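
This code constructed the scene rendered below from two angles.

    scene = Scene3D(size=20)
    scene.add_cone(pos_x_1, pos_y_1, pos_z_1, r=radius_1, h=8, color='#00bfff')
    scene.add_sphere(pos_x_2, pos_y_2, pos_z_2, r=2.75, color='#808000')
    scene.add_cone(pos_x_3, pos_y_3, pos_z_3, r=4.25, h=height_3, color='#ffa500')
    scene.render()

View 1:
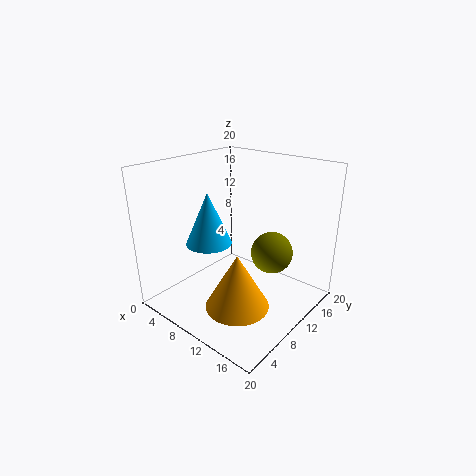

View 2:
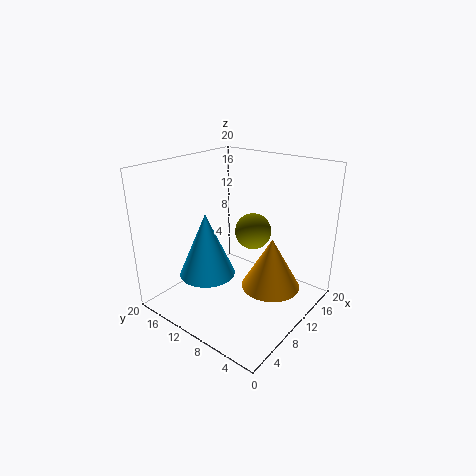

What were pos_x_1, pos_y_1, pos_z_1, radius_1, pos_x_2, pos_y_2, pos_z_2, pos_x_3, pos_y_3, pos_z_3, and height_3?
pos_x_1 = 4; pos_y_1 = 10.25; pos_z_1 = 7.25; radius_1 = 3.5; pos_x_2 = 15; pos_y_2 = 11; pos_z_2 = 9; pos_x_3 = 13; pos_y_3 = 6.25; pos_z_3 = 2.25; height_3 = 7.5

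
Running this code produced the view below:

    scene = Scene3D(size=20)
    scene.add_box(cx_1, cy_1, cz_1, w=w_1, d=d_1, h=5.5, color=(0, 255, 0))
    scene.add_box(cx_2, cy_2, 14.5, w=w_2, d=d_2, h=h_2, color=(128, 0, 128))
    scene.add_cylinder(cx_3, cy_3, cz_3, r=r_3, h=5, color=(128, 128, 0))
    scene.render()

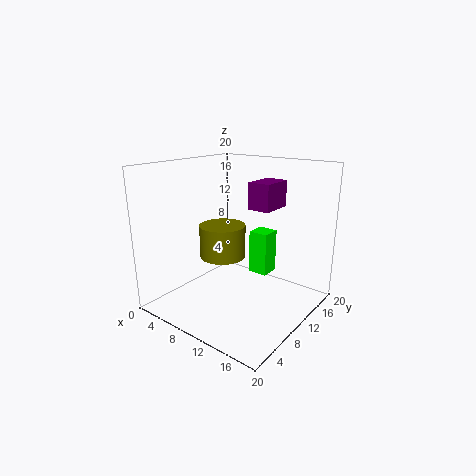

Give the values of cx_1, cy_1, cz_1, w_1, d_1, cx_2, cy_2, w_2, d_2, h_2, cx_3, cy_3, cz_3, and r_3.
cx_1 = 13; cy_1 = 8.5; cz_1 = 6.5; w_1 = 2.5; d_1 = 2.5; cx_2 = 12; cy_2 = 9.5; w_2 = 3; d_2 = 4.5; h_2 = 3.5; cx_3 = 5.5; cy_3 = 12; cz_3 = 5.5; r_3 = 3.5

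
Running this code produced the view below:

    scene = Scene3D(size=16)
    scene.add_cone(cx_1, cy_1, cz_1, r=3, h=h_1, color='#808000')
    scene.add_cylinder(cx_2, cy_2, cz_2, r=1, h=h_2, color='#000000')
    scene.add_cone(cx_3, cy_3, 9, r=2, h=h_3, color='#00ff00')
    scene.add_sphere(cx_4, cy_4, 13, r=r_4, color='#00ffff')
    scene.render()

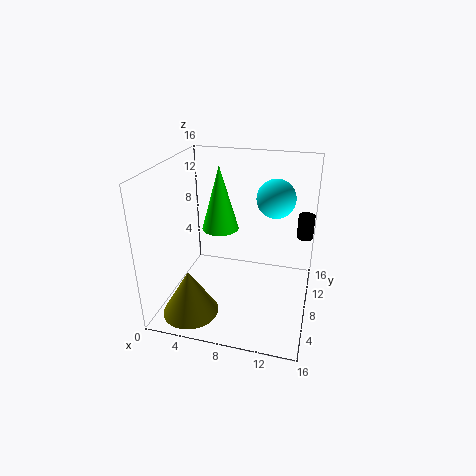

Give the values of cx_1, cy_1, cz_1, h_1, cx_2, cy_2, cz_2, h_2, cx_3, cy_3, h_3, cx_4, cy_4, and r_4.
cx_1 = 4
cy_1 = 3
cz_1 = 1
h_1 = 5
cx_2 = 15
cy_2 = 14
cz_2 = 6
h_2 = 3
cx_3 = 6
cy_3 = 8
h_3 = 7
cx_4 = 12
cy_4 = 8
r_4 = 2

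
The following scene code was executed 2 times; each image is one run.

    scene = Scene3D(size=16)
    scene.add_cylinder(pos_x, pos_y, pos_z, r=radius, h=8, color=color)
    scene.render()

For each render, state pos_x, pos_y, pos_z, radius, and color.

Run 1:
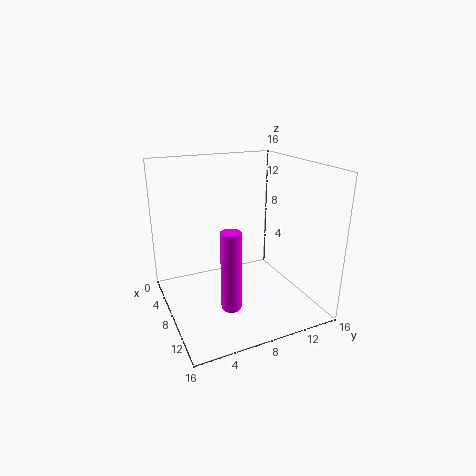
pos_x = 13
pos_y = 5
pos_z = 3
radius = 1
color = 'magenta'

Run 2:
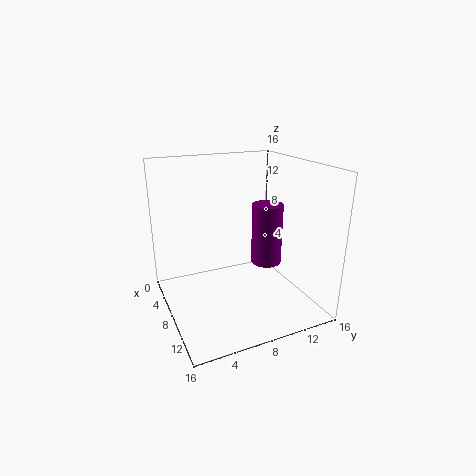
pos_x = 4
pos_y = 14
pos_z = 2
radius = 2
color = 'purple'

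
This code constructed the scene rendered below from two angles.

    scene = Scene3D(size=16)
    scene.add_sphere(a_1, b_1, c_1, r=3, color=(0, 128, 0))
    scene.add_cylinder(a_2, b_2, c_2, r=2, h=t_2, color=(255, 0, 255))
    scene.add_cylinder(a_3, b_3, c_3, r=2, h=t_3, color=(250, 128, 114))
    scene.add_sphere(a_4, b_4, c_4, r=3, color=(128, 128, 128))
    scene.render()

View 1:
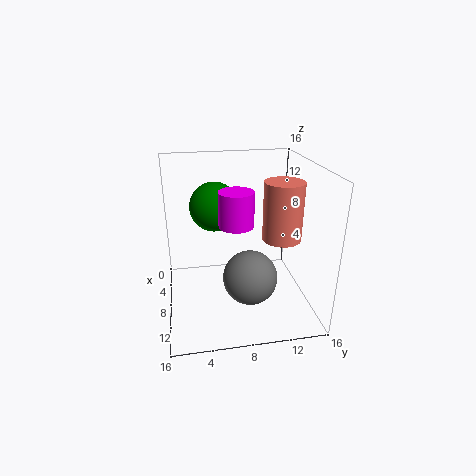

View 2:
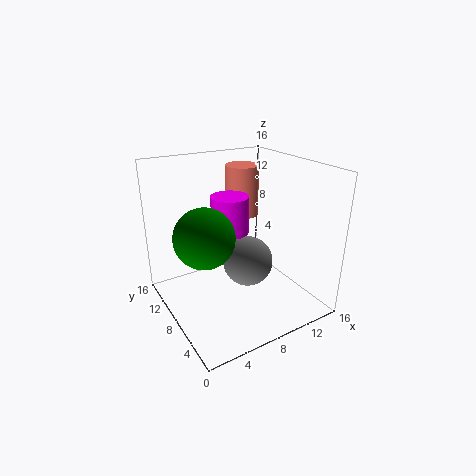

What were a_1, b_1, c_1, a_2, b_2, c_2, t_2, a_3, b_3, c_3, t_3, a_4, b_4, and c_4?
a_1 = 3
b_1 = 6
c_1 = 10
a_2 = 7
b_2 = 8
c_2 = 9
t_2 = 4
a_3 = 11
b_3 = 12
c_3 = 9
t_3 = 6
a_4 = 10
b_4 = 9
c_4 = 4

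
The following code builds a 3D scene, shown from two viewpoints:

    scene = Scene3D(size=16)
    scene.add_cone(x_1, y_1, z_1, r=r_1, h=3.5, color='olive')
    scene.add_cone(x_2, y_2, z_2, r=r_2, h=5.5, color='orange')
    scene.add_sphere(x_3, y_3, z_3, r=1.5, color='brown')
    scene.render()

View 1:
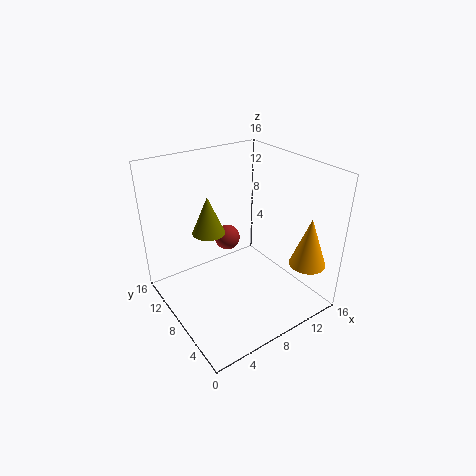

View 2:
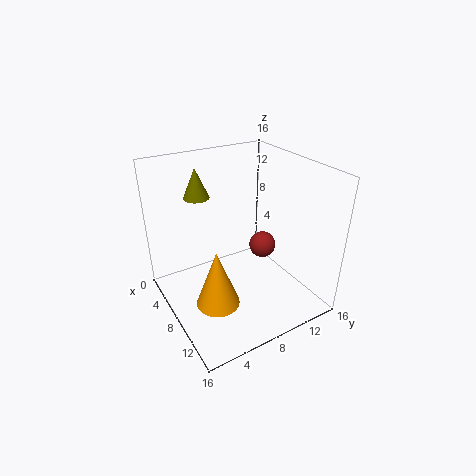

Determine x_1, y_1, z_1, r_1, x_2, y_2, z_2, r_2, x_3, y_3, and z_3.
x_1 = 3, y_1 = 5.5, z_1 = 11.5, r_1 = 1.5, x_2 = 13.5, y_2 = 2.5, z_2 = 5.5, r_2 = 2, x_3 = 8.5, y_3 = 11, z_3 = 6.5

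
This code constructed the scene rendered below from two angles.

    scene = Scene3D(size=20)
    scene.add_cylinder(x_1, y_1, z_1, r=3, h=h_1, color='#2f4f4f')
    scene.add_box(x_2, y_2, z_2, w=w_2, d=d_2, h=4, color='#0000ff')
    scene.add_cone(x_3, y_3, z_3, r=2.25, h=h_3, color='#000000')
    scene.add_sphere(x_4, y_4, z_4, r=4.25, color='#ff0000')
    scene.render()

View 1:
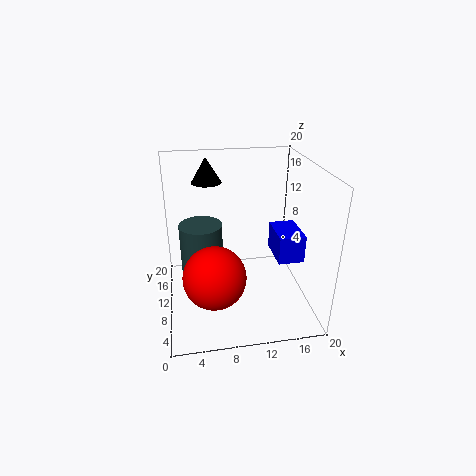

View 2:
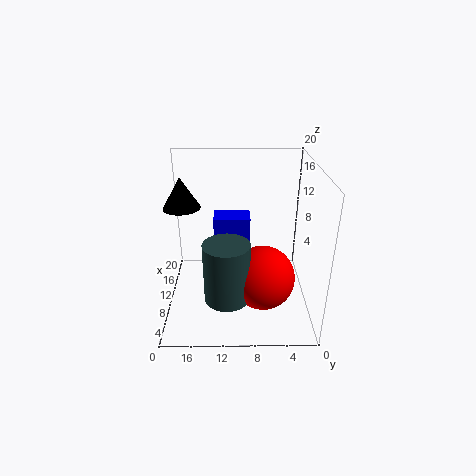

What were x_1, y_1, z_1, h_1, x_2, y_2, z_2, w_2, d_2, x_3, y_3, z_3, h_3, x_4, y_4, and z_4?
x_1 = 5; y_1 = 11.5; z_1 = 3.75; h_1 = 8; x_2 = 15.5; y_2 = 8; z_2 = 6.25; w_2 = 3.75; d_2 = 5.75; x_3 = 6.5; y_3 = 16.75; z_3 = 16; h_3 = 3.75; x_4 = 6.25; y_4 = 6.75; z_4 = 6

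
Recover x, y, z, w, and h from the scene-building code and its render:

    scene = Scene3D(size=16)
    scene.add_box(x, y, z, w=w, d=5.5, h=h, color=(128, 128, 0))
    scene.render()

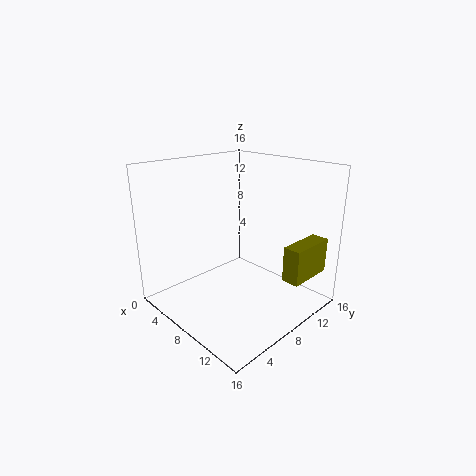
x = 12.5; y = 10.5; z = 3.5; w = 2; h = 4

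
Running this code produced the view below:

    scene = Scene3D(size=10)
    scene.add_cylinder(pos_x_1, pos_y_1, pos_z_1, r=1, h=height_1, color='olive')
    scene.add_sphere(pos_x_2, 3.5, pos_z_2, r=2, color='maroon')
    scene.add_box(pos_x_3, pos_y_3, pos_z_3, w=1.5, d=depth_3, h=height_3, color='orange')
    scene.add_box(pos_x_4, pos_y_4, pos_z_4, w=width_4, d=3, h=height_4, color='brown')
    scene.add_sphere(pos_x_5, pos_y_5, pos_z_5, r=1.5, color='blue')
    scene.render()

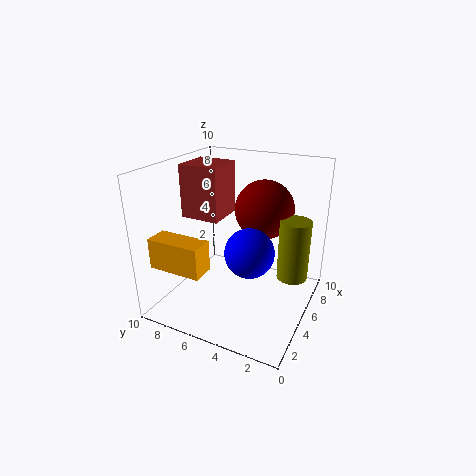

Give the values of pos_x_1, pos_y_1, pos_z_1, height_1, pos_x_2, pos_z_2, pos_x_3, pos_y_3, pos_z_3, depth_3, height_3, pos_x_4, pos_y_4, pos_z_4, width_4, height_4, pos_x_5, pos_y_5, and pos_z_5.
pos_x_1 = 5, pos_y_1 = 1, pos_z_1 = 3, height_1 = 4, pos_x_2 = 6, pos_z_2 = 7, pos_x_3 = 0.5, pos_y_3 = 5.5, pos_z_3 = 4, depth_3 = 3.5, height_3 = 2, pos_x_4 = 5.5, pos_y_4 = 7, pos_z_4 = 5.5, width_4 = 3, height_4 = 4, pos_x_5 = 2.5, pos_y_5 = 3, pos_z_5 = 5.5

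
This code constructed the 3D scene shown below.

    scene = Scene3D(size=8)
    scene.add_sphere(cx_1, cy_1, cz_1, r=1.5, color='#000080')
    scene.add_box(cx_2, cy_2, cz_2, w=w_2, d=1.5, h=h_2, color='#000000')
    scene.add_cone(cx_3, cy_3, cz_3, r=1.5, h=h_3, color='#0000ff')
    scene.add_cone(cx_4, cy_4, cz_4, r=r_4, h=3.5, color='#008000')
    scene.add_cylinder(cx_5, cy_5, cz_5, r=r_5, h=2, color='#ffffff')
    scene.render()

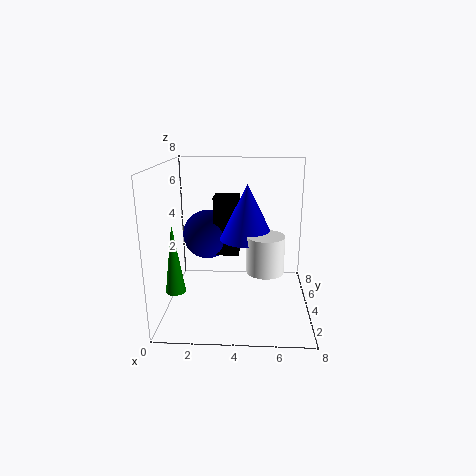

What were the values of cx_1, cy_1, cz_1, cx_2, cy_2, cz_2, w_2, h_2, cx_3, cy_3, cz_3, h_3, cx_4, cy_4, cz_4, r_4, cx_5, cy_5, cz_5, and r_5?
cx_1 = 2, cy_1 = 6, cz_1 = 3.5, cx_2 = 2.5, cy_2 = 5, cz_2 = 2.5, w_2 = 1.5, h_2 = 3.5, cx_3 = 4.5, cy_3 = 4, cz_3 = 4, h_3 = 3, cx_4 = 1, cy_4 = 1.5, cz_4 = 2, r_4 = 0.5, cx_5 = 5.5, cy_5 = 3, cz_5 = 2.5, r_5 = 1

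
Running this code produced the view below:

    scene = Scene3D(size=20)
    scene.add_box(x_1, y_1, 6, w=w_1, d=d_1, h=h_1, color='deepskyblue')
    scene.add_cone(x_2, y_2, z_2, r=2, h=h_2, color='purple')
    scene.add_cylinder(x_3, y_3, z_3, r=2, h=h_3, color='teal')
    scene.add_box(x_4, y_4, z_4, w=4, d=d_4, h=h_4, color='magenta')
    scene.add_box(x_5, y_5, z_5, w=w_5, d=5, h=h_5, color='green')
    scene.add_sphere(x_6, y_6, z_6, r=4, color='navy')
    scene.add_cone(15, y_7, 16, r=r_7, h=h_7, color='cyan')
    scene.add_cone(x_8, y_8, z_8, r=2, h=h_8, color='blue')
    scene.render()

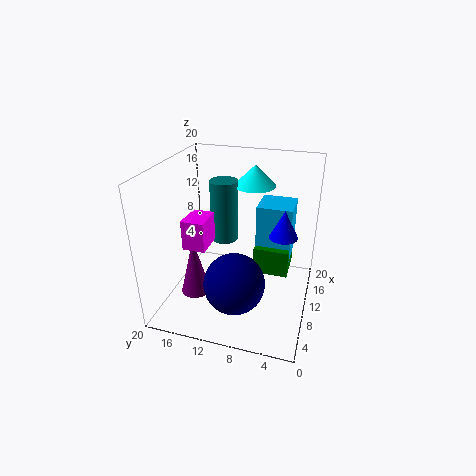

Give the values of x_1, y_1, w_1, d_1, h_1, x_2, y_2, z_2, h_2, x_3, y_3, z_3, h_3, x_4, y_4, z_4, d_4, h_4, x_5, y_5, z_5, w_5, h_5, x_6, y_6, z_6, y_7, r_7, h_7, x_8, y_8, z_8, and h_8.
x_1 = 12; y_1 = 3; w_1 = 5; d_1 = 5; h_1 = 8; x_2 = 6; y_2 = 15; z_2 = 3; h_2 = 8; x_3 = 13; y_3 = 13; z_3 = 8; h_3 = 9; x_4 = 5; y_4 = 13; z_4 = 10; d_4 = 3; h_4 = 4; x_5 = 11; y_5 = 3; z_5 = 4; w_5 = 5; h_5 = 4; x_6 = 5; y_6 = 9; z_6 = 6; y_7 = 9; r_7 = 3; h_7 = 3; x_8 = 12; y_8 = 4; z_8 = 10; h_8 = 4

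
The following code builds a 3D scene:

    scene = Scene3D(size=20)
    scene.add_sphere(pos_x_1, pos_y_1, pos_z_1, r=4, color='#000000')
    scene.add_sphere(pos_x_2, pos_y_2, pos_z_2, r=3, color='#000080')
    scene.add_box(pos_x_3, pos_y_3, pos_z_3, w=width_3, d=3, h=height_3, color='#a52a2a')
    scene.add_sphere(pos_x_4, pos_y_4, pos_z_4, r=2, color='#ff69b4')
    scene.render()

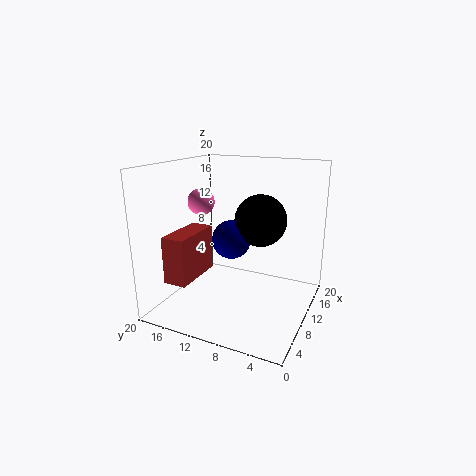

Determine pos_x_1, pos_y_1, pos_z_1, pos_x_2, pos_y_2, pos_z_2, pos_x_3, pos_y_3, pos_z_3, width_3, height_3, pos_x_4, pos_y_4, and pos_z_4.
pos_x_1 = 16, pos_y_1 = 9, pos_z_1 = 11, pos_x_2 = 14, pos_y_2 = 13, pos_z_2 = 8, pos_x_3 = 1, pos_y_3 = 13, pos_z_3 = 6, width_3 = 7, height_3 = 6, pos_x_4 = 12, pos_y_4 = 17, pos_z_4 = 14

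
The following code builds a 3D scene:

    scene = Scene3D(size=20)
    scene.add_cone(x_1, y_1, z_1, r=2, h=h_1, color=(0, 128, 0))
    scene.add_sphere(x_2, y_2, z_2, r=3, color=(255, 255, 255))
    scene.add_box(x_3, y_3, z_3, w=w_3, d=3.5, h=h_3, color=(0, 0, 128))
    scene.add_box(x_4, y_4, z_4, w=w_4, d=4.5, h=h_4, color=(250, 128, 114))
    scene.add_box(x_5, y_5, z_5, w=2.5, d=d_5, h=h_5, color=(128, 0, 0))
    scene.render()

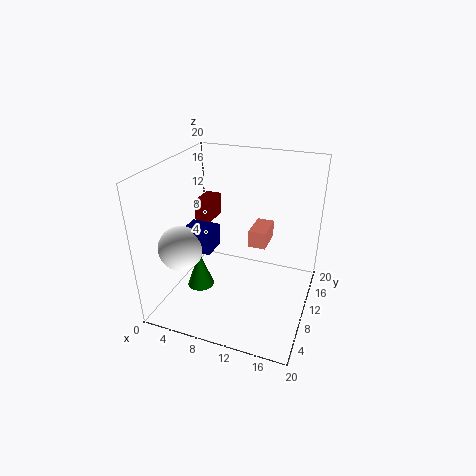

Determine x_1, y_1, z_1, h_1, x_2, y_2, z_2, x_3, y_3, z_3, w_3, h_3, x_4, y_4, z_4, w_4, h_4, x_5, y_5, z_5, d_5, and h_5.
x_1 = 4, y_1 = 9.5, z_1 = 1, h_1 = 5.5, x_2 = 3.5, y_2 = 5.5, z_2 = 9.5, x_3 = 3.5, y_3 = 6, z_3 = 9, w_3 = 4, h_3 = 3, x_4 = 11, y_4 = 11.5, z_4 = 8, w_4 = 2.5, h_4 = 2.5, x_5 = 1, y_5 = 14.5, z_5 = 9, d_5 = 4.5, h_5 = 3.5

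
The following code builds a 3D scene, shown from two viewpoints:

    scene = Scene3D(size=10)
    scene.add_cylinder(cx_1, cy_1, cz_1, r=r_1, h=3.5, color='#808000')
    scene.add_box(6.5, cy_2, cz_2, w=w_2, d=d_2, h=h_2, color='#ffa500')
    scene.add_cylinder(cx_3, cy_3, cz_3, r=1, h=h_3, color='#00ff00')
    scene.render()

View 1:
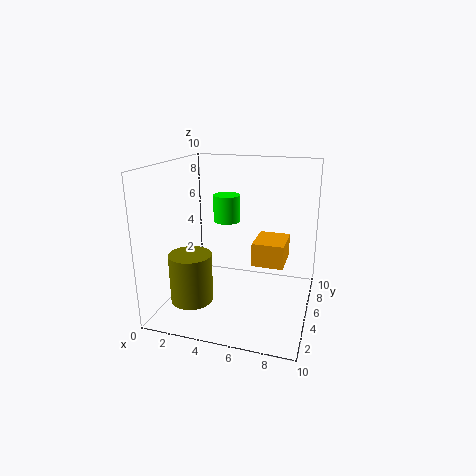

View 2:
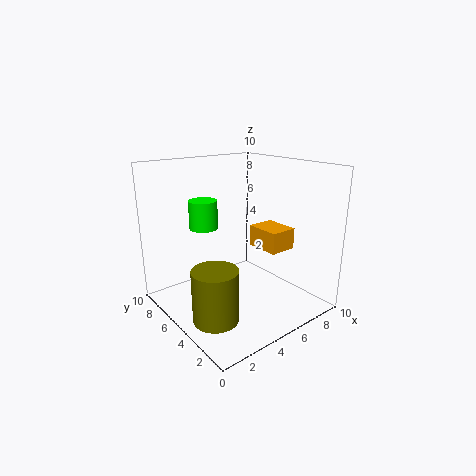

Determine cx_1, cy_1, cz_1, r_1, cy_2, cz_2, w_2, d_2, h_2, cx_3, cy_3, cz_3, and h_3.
cx_1 = 2, cy_1 = 3.5, cz_1 = 0.5, r_1 = 1.5, cy_2 = 3, cz_2 = 4, w_2 = 2, d_2 = 2.5, h_2 = 1.5, cx_3 = 3.5, cy_3 = 7, cz_3 = 5.5, h_3 = 2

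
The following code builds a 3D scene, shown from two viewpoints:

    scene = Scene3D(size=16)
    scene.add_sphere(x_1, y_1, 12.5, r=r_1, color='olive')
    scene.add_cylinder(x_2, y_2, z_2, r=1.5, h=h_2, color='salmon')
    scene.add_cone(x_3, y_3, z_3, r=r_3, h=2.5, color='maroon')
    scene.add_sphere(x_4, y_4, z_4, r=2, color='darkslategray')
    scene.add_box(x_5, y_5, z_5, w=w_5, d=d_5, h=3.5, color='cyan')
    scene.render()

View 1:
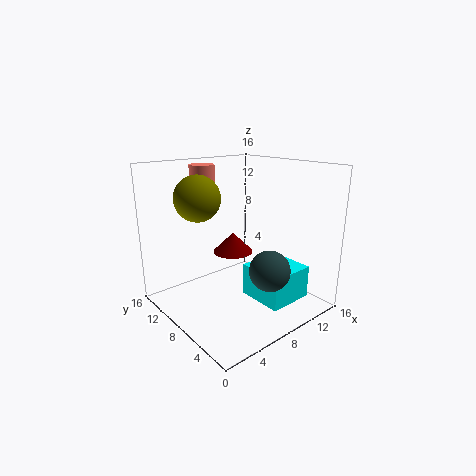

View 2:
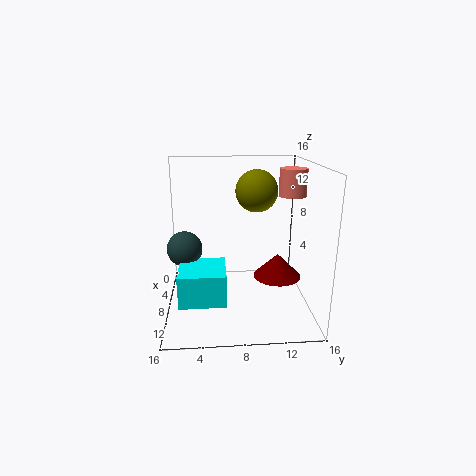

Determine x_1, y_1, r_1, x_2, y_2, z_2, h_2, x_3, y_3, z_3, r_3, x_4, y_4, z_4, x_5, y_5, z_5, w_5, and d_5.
x_1 = 4.5; y_1 = 10.5; r_1 = 2.5; x_2 = 7.5; y_2 = 14; z_2 = 12.5; h_2 = 3; x_3 = 10.5; y_3 = 12; z_3 = 4.5; r_3 = 2.5; x_4 = 7; y_4 = 2; z_4 = 6.5; x_5 = 7.5; y_5 = 1.5; z_5 = 2; w_5 = 5; d_5 = 5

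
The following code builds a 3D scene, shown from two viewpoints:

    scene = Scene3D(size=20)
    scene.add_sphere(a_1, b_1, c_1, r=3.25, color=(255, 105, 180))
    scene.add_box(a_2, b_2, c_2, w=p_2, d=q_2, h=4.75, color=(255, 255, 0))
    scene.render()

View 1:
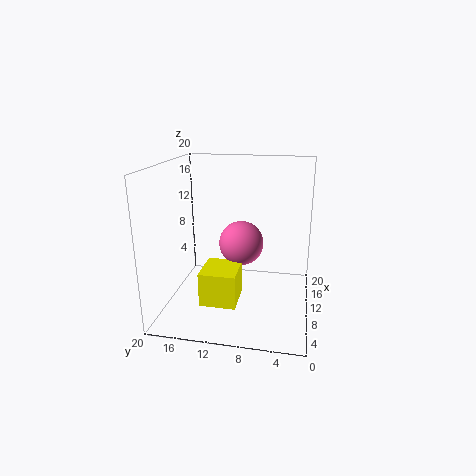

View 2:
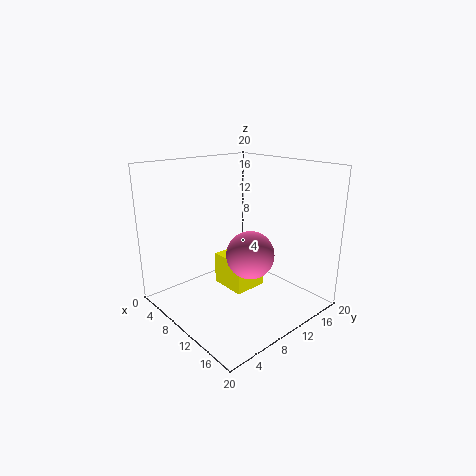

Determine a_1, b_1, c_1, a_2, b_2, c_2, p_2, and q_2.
a_1 = 12.5, b_1 = 10, c_1 = 8.25, a_2 = 5.25, b_2 = 9.5, c_2 = 1.5, p_2 = 5.5, q_2 = 5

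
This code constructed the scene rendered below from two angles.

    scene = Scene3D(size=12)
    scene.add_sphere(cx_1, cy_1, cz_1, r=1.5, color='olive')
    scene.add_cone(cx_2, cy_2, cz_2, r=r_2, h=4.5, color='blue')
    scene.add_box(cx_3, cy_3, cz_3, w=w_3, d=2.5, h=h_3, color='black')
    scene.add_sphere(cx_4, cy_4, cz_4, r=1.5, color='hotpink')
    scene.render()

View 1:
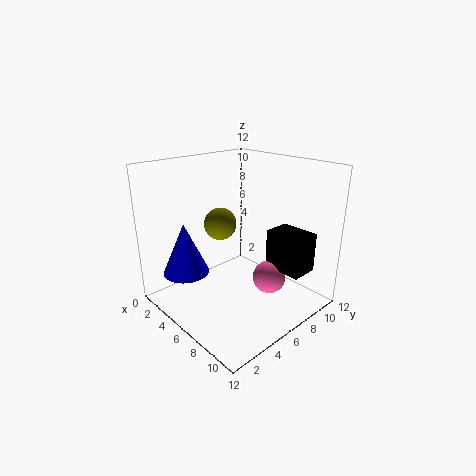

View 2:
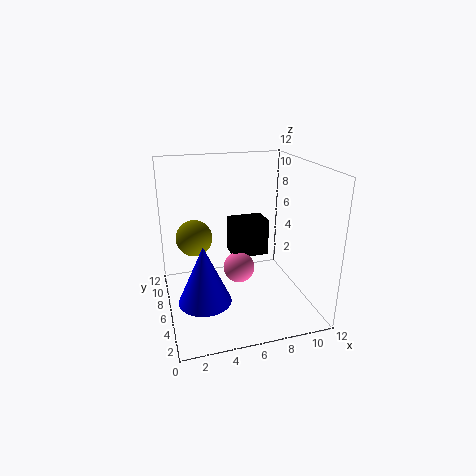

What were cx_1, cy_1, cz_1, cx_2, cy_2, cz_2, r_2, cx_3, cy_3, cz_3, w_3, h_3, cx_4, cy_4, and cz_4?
cx_1 = 2.5; cy_1 = 7; cz_1 = 6; cx_2 = 2.5; cy_2 = 3; cz_2 = 2.5; r_2 = 2; cx_3 = 6.5; cy_3 = 9; cz_3 = 2.5; w_3 = 3.5; h_3 = 3.5; cx_4 = 7; cy_4 = 9; cz_4 = 1.5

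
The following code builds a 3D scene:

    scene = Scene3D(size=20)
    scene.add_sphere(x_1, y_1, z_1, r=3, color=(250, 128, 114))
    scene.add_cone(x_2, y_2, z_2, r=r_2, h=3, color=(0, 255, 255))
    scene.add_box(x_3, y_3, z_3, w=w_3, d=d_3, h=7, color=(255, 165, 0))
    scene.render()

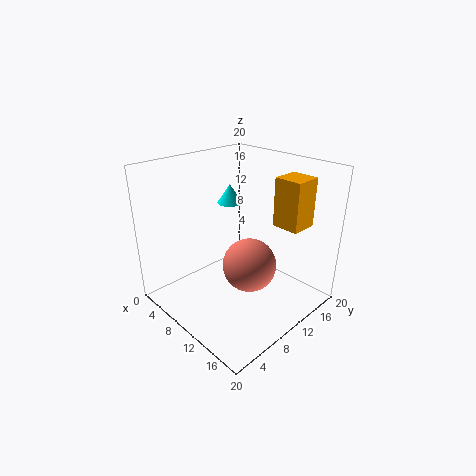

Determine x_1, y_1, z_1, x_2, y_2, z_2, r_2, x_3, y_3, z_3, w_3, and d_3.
x_1 = 17, y_1 = 5, z_1 = 11, x_2 = 3, y_2 = 15, z_2 = 12, r_2 = 2, x_3 = 12, y_3 = 15, z_3 = 11, w_3 = 4, d_3 = 4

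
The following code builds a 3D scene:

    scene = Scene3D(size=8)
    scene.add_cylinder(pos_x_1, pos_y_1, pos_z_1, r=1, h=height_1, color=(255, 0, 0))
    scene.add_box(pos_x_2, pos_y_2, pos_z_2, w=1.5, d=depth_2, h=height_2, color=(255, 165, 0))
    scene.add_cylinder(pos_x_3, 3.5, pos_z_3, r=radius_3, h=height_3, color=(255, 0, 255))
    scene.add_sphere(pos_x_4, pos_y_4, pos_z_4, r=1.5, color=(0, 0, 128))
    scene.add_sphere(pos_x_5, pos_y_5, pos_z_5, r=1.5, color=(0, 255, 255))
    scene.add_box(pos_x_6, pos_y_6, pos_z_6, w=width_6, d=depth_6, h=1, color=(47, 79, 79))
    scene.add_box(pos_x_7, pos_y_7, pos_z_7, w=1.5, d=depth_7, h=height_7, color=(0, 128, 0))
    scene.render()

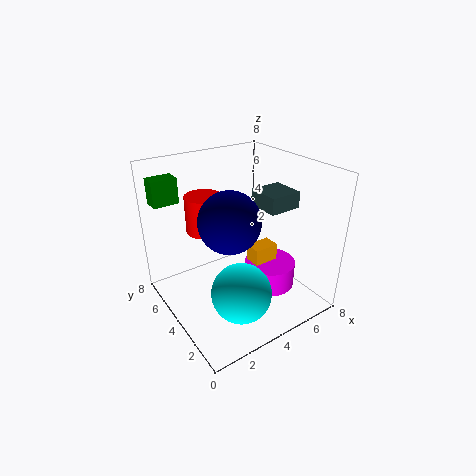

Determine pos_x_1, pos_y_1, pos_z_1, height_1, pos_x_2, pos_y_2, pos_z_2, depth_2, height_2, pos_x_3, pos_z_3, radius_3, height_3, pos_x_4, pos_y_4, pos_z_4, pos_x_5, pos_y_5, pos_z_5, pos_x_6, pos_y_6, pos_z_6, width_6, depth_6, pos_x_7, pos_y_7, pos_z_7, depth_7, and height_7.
pos_x_1 = 2.5
pos_y_1 = 5
pos_z_1 = 4.5
height_1 = 2
pos_x_2 = 5
pos_y_2 = 3.5
pos_z_2 = 2
depth_2 = 1
height_2 = 1
pos_x_3 = 6
pos_z_3 = 0.5
radius_3 = 1.5
height_3 = 1.5
pos_x_4 = 2.5
pos_y_4 = 2.5
pos_z_4 = 6
pos_x_5 = 2.5
pos_y_5 = 1.5
pos_z_5 = 2.5
pos_x_6 = 6
pos_y_6 = 3.5
pos_z_6 = 5
width_6 = 2
depth_6 = 2
pos_x_7 = 0.5
pos_y_7 = 7
pos_z_7 = 5.5
depth_7 = 1
height_7 = 1.5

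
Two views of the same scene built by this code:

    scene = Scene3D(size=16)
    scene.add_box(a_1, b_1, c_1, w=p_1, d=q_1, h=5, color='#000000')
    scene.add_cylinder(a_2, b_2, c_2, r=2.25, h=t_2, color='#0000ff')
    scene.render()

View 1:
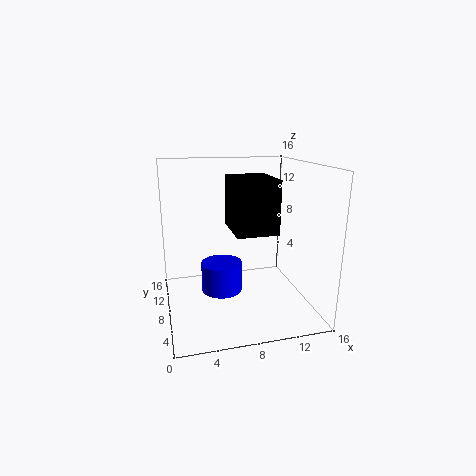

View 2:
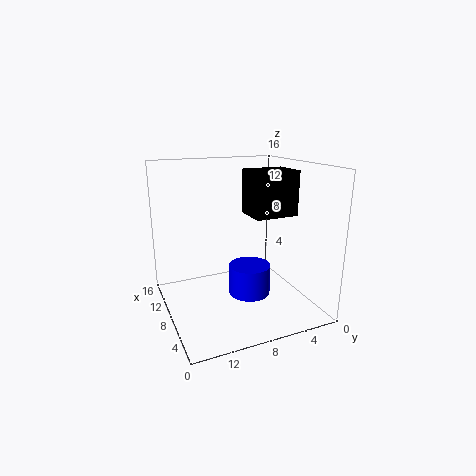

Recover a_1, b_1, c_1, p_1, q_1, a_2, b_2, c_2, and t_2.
a_1 = 6.25
b_1 = 1.5
c_1 = 10.25
p_1 = 4
q_1 = 5
a_2 = 6
b_2 = 7.5
c_2 = 2.25
t_2 = 3.25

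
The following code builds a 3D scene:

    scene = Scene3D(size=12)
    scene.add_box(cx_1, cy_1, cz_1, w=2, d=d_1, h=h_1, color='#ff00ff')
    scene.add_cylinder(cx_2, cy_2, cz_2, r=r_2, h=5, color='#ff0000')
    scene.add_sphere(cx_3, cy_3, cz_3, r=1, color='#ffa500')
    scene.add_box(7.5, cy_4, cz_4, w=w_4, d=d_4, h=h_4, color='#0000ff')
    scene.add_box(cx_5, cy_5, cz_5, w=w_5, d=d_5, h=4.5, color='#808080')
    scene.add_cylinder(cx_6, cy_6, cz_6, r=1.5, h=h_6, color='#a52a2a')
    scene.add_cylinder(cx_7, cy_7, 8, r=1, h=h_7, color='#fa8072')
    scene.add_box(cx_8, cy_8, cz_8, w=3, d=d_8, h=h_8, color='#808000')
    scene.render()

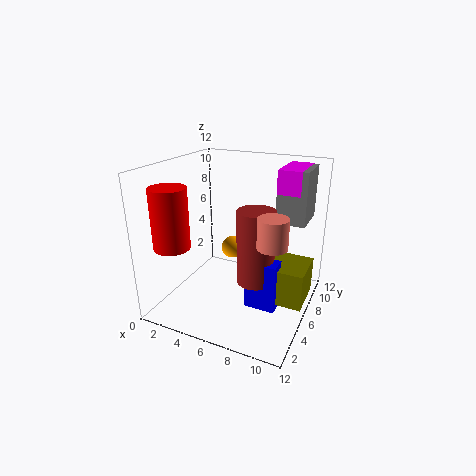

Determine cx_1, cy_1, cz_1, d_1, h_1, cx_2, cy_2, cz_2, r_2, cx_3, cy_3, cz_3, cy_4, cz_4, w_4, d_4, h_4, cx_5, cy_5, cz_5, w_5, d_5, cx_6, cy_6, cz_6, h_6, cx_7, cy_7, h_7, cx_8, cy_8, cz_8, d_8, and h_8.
cx_1 = 8.5
cy_1 = 8
cz_1 = 9.5
d_1 = 4
h_1 = 2
cx_2 = 1.5
cy_2 = 3
cz_2 = 5.5
r_2 = 1.5
cx_3 = 4.5
cy_3 = 8
cz_3 = 4
cy_4 = 4
cz_4 = 1
w_4 = 2.5
d_4 = 1.5
h_4 = 4
cx_5 = 8.5
cy_5 = 8
cz_5 = 7
w_5 = 2.5
d_5 = 3.5
cx_6 = 8
cy_6 = 5
cz_6 = 3
h_6 = 6
cx_7 = 10.5
cy_7 = 1.5
h_7 = 2
cx_8 = 9
cy_8 = 4.5
cz_8 = 1.5
d_8 = 3.5
h_8 = 3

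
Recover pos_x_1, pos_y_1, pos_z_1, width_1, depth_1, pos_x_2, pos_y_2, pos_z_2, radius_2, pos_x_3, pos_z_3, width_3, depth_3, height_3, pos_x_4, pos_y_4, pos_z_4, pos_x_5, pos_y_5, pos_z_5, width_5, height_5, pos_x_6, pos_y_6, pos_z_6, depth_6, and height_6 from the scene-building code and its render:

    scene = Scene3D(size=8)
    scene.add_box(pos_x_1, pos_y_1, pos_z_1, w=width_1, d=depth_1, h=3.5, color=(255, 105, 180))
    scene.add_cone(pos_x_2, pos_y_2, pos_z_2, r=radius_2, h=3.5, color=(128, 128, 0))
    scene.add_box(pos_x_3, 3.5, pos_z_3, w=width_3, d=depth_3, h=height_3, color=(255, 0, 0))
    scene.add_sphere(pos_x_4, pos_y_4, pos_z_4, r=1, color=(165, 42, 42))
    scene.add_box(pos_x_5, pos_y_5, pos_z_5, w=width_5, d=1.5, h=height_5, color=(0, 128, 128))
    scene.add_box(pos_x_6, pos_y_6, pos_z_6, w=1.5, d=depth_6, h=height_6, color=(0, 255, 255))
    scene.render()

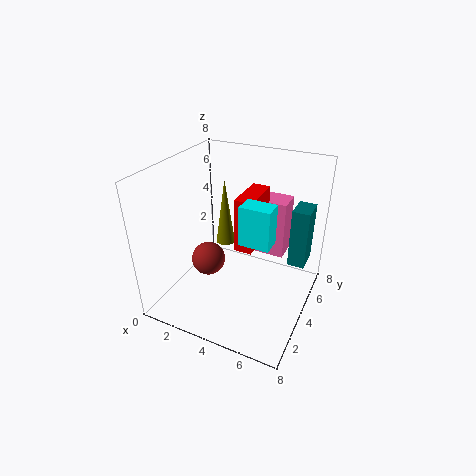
pos_x_1 = 4; pos_y_1 = 6; pos_z_1 = 2; width_1 = 2; depth_1 = 1.5; pos_x_2 = 3.5; pos_y_2 = 3.5; pos_z_2 = 4; radius_2 = 0.5; pos_x_3 = 4; pos_z_3 = 3.5; width_3 = 1; depth_3 = 2.5; height_3 = 3; pos_x_4 = 2; pos_y_4 = 4; pos_z_4 = 2; pos_x_5 = 6.5; pos_y_5 = 5.5; pos_z_5 = 2; width_5 = 1; height_5 = 3.5; pos_x_6 = 5; pos_y_6 = 2; pos_z_6 = 5; depth_6 = 1; height_6 = 2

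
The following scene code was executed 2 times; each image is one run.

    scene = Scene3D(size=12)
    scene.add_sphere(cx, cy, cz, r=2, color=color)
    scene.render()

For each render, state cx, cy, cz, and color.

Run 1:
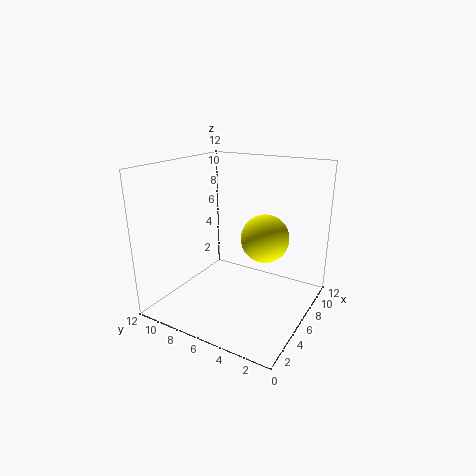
cx = 7
cy = 4
cz = 6
color = 'yellow'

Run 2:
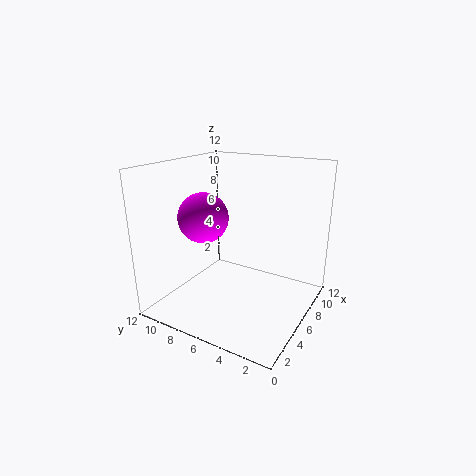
cx = 4
cy = 8
cz = 8
color = 'magenta'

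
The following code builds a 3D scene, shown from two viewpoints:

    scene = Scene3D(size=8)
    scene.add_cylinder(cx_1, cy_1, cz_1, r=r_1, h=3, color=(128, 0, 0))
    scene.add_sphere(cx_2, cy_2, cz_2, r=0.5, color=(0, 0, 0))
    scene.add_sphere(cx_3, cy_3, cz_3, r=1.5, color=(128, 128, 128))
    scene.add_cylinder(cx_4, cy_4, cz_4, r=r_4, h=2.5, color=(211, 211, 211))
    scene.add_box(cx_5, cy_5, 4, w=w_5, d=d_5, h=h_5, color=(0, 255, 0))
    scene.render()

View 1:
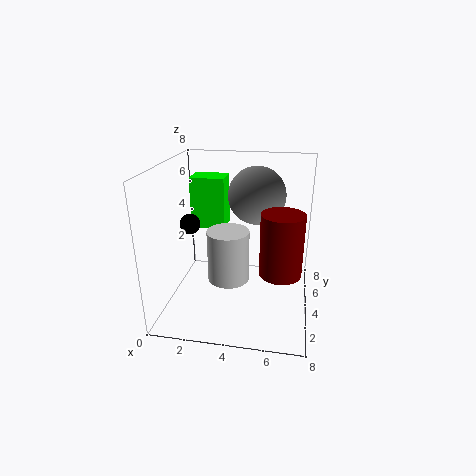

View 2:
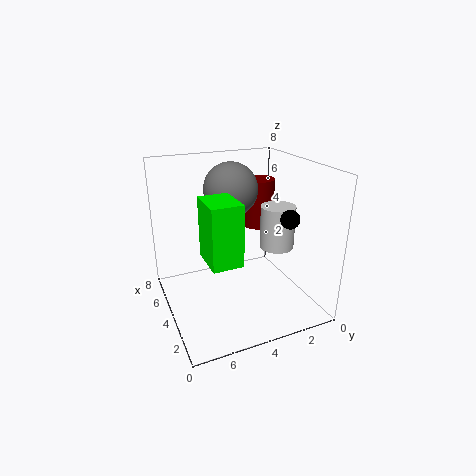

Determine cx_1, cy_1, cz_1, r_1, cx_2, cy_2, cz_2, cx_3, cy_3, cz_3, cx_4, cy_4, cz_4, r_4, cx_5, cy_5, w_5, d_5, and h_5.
cx_1 = 6.5
cy_1 = 1.5
cz_1 = 3.5
r_1 = 1
cx_2 = 2
cy_2 = 2
cz_2 = 5.5
cx_3 = 5
cy_3 = 4
cz_3 = 6.5
cx_4 = 4
cy_4 = 1.5
cz_4 = 3
r_4 = 1
cx_5 = 1
cy_5 = 5
w_5 = 2
d_5 = 1.5
h_5 = 3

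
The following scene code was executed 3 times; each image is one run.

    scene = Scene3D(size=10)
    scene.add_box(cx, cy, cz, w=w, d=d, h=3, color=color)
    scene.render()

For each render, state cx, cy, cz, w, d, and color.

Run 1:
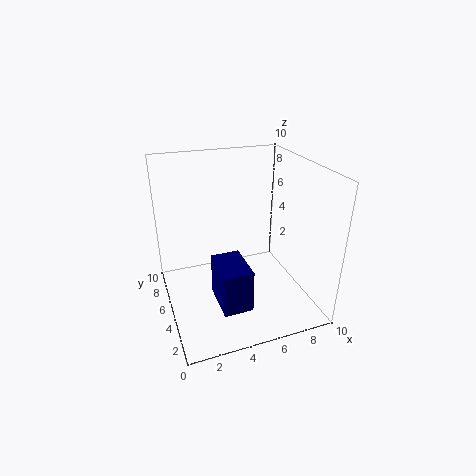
cx = 3; cy = 2; cz = 1; w = 2; d = 3; color = 'navy'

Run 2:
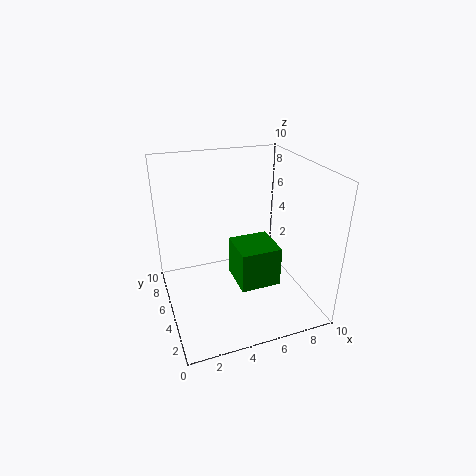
cx = 5; cy = 4; cz = 1; w = 3; d = 3; color = 'green'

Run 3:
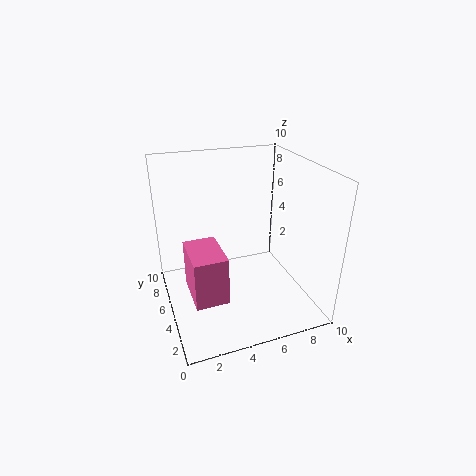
cx = 1; cy = 1; cz = 3; w = 2; d = 3; color = 'hotpink'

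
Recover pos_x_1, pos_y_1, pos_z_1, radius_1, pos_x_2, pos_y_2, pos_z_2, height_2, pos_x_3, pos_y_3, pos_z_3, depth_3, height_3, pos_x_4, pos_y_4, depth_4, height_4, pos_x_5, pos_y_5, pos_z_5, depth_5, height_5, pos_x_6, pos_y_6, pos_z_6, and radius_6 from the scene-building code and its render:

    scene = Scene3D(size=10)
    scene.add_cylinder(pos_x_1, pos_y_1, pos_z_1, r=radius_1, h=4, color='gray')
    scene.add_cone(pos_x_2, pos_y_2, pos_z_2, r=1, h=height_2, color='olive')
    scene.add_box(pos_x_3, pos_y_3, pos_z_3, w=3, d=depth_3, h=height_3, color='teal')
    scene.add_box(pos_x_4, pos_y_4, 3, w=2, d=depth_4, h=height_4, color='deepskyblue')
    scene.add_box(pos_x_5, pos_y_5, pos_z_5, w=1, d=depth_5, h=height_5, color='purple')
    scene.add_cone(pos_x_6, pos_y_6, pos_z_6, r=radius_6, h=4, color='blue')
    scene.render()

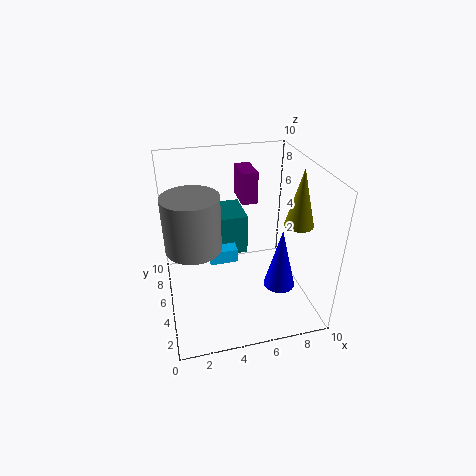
pos_x_1 = 2; pos_y_1 = 6; pos_z_1 = 4; radius_1 = 2; pos_x_2 = 9; pos_y_2 = 4; pos_z_2 = 6; height_2 = 4; pos_x_3 = 3; pos_y_3 = 6; pos_z_3 = 3; depth_3 = 3; height_3 = 3; pos_x_4 = 3; pos_y_4 = 5; depth_4 = 3; height_4 = 1; pos_x_5 = 5; pos_y_5 = 4; pos_z_5 = 8; depth_5 = 2; height_5 = 2; pos_x_6 = 7; pos_y_6 = 2; pos_z_6 = 3; radius_6 = 1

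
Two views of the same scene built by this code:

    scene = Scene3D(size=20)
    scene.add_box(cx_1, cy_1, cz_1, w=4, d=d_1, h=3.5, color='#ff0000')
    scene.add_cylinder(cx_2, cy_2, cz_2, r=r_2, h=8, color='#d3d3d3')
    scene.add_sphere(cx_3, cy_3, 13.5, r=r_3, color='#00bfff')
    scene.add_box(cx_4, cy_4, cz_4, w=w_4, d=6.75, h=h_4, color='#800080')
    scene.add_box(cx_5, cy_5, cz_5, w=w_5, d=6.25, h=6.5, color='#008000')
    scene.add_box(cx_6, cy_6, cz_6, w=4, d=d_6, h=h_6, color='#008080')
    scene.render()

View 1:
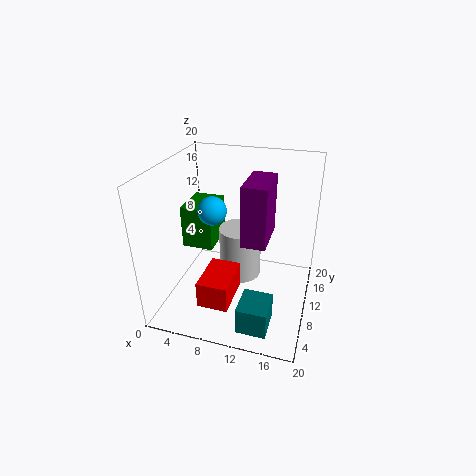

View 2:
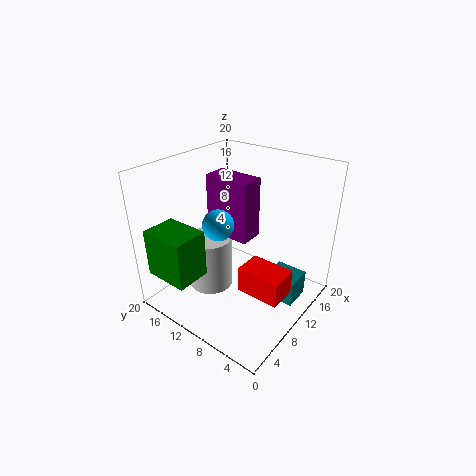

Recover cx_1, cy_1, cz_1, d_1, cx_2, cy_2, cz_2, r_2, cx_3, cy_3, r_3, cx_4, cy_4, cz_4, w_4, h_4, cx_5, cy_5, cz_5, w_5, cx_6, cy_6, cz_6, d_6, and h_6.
cx_1 = 7, cy_1 = 1.75, cz_1 = 4, d_1 = 6, cx_2 = 9, cy_2 = 14.5, cz_2 = 1, r_2 = 3.25, cx_3 = 6.25, cy_3 = 10.25, r_3 = 2, cx_4 = 10.5, cy_4 = 9.25, cz_4 = 9, w_4 = 3.5, h_4 = 8.75, cx_5 = 0.5, cy_5 = 11.75, cz_5 = 6, w_5 = 4.75, cx_6 = 12, cy_6 = 2, cz_6 = 0.5, d_6 = 4.5, h_6 = 3.75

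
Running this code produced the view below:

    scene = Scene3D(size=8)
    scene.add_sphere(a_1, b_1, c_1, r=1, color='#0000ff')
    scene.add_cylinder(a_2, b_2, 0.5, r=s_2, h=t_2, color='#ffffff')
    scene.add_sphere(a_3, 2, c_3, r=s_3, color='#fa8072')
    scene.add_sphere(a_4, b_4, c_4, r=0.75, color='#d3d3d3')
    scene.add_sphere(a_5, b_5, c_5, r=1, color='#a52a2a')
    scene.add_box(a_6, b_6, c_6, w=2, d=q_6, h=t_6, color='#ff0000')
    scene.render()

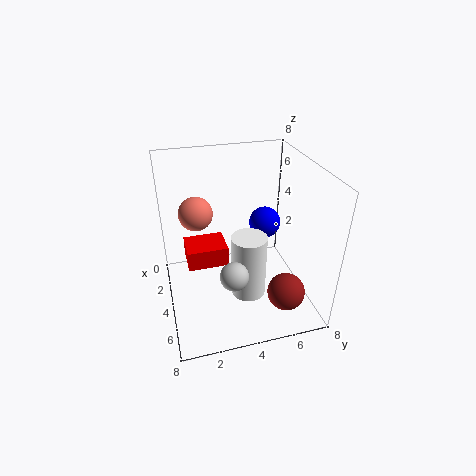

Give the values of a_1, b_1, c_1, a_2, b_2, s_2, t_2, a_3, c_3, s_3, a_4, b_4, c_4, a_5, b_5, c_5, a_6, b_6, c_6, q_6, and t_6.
a_1 = 1.5; b_1 = 6.5; c_1 = 3.25; a_2 = 4.5; b_2 = 4.5; s_2 = 1; t_2 = 3.75; a_3 = 2; c_3 = 4.75; s_3 = 1; a_4 = 6; b_4 = 3.25; c_4 = 3; a_5 = 6.5; b_5 = 6; c_5 = 1.75; a_6 = 0.75; b_6 = 1.25; c_6 = 1.25; q_6 = 2.5; t_6 = 1.25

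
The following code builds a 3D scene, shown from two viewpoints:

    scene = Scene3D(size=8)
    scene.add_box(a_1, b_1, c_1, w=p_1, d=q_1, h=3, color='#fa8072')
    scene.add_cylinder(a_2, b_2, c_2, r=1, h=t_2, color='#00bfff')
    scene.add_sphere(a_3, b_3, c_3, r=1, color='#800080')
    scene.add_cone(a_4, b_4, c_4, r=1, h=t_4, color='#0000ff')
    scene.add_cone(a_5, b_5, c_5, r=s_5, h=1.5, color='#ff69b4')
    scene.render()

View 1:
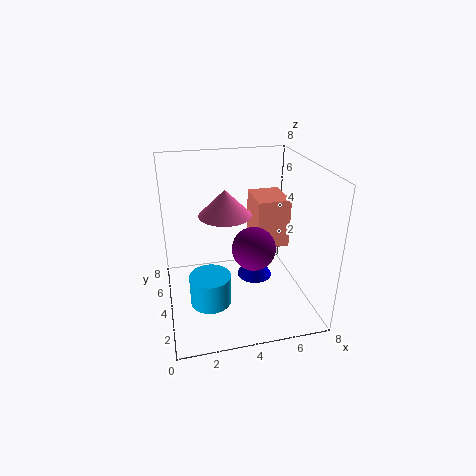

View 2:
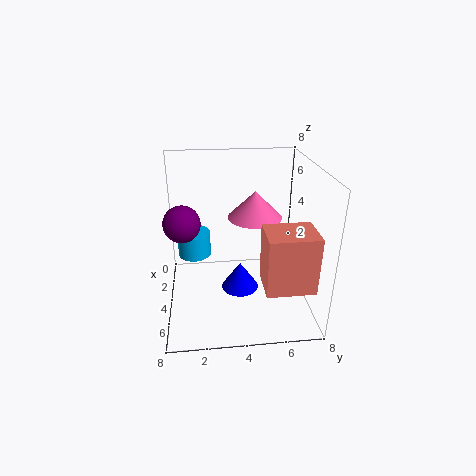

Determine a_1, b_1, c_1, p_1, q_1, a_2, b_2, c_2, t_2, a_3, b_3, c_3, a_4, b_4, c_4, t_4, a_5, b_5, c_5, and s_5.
a_1 = 5.5; b_1 = 5; c_1 = 2.5; p_1 = 2; q_1 = 2.5; a_2 = 2; b_2 = 1.5; c_2 = 2; t_2 = 1.5; a_3 = 4; b_3 = 1; c_3 = 5; a_4 = 5; b_4 = 4; c_4 = 1.5; t_4 = 1.5; a_5 = 3.5; b_5 = 5; c_5 = 5; s_5 = 1.5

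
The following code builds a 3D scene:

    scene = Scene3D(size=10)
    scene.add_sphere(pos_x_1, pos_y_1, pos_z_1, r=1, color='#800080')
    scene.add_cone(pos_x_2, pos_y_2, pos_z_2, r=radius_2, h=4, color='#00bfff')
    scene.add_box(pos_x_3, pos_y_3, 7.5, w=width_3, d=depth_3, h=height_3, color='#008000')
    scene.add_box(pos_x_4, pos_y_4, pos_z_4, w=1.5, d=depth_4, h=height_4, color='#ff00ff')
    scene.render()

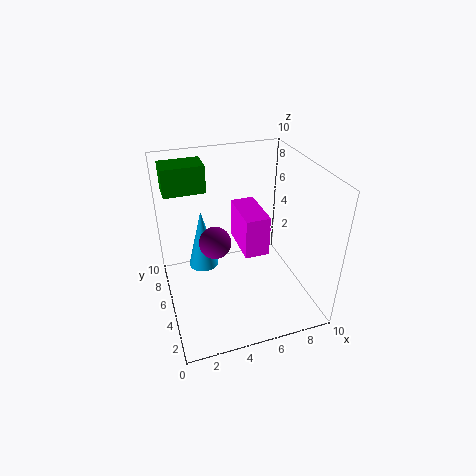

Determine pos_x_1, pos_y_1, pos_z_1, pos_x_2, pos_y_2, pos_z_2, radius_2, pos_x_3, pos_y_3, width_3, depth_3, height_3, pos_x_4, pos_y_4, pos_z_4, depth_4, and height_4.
pos_x_1 = 3; pos_y_1 = 3.5; pos_z_1 = 6; pos_x_2 = 2.5; pos_y_2 = 5; pos_z_2 = 3.5; radius_2 = 1; pos_x_3 = 0.5; pos_y_3 = 7.5; width_3 = 3; depth_3 = 2; height_3 = 2; pos_x_4 = 4.5; pos_y_4 = 2; pos_z_4 = 5.5; depth_4 = 3; height_4 = 2.5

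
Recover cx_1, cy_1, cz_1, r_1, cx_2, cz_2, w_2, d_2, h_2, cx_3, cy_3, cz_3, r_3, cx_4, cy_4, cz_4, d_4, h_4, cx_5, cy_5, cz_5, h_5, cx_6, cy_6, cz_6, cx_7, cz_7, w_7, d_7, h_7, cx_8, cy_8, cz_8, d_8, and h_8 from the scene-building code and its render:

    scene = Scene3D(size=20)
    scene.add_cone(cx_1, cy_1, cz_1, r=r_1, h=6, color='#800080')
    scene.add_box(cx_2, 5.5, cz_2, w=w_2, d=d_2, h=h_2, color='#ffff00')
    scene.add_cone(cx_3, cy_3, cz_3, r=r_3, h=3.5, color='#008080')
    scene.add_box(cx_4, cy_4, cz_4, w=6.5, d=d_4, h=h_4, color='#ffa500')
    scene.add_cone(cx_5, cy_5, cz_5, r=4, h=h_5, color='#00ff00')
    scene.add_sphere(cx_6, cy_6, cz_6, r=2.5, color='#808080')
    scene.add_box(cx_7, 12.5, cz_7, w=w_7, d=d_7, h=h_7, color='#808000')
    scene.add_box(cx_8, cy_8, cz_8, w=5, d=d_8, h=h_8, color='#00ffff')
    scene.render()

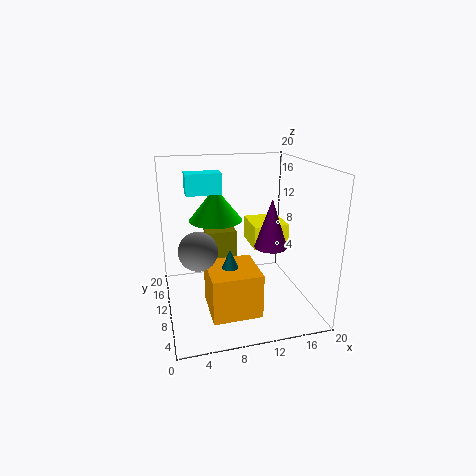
cx_1 = 12.5; cy_1 = 4; cz_1 = 11; r_1 = 2; cx_2 = 11; cz_2 = 10; w_2 = 4.5; d_2 = 5; h_2 = 3; cx_3 = 8; cy_3 = 6.5; cz_3 = 6.5; r_3 = 1.5; cx_4 = 5; cy_4 = 3; cz_4 = 1.5; d_4 = 6.5; h_4 = 6; cx_5 = 8; cy_5 = 15.5; cz_5 = 11; h_5 = 5; cx_6 = 4; cy_6 = 7; cz_6 = 10; cx_7 = 6; cz_7 = 2.5; w_7 = 4.5; d_7 = 2.5; h_7 = 7.5; cx_8 = 3.5; cy_8 = 13; cz_8 = 15.5; d_8 = 2.5; h_8 = 3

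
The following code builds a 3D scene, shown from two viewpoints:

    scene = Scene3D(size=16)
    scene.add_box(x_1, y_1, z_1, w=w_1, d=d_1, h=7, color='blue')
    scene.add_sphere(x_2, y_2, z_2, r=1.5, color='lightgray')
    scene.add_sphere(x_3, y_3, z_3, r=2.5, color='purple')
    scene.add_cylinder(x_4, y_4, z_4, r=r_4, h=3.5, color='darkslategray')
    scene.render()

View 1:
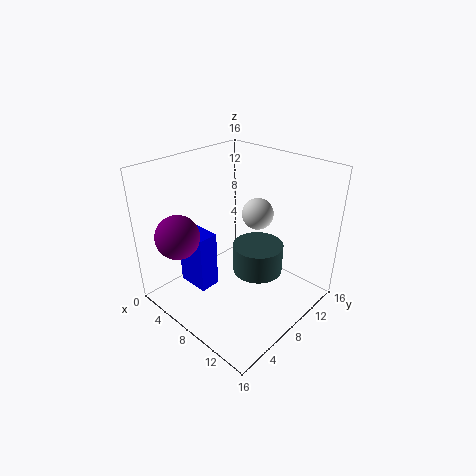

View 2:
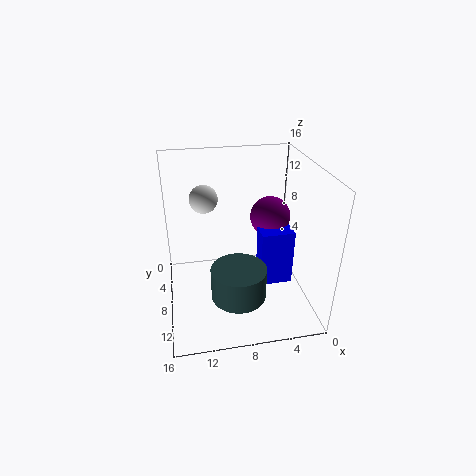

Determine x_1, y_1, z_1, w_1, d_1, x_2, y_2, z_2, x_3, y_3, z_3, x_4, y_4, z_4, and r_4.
x_1 = 1, y_1 = 5, z_1 = 0.5, w_1 = 4, d_1 = 2.5, x_2 = 11.5, y_2 = 7, z_2 = 12.5, x_3 = 3, y_3 = 3.5, z_3 = 8, x_4 = 8.5, y_4 = 11, z_4 = 2.5, r_4 = 3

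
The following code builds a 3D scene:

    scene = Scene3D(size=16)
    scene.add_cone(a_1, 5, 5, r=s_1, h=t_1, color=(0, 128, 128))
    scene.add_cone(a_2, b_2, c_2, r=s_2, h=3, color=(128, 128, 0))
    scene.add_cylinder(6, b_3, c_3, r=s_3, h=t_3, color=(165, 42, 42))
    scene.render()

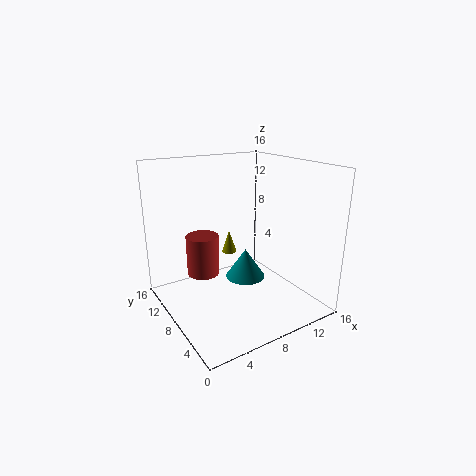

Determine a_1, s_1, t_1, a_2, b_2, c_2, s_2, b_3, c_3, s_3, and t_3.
a_1 = 7; s_1 = 2; t_1 = 3; a_2 = 11; b_2 = 15; c_2 = 3; s_2 = 1; b_3 = 13; c_3 = 2; s_3 = 2; t_3 = 5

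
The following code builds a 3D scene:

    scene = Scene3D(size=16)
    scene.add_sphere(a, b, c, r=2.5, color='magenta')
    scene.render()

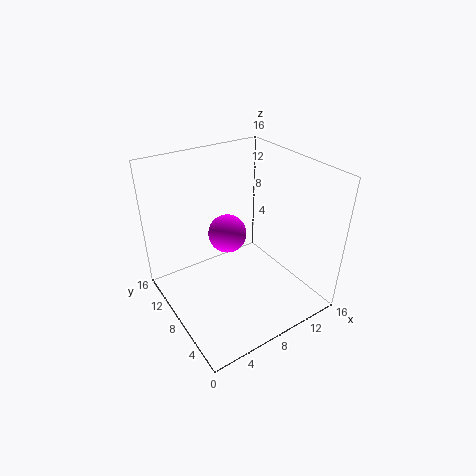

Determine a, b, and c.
a = 10; b = 13.5; c = 5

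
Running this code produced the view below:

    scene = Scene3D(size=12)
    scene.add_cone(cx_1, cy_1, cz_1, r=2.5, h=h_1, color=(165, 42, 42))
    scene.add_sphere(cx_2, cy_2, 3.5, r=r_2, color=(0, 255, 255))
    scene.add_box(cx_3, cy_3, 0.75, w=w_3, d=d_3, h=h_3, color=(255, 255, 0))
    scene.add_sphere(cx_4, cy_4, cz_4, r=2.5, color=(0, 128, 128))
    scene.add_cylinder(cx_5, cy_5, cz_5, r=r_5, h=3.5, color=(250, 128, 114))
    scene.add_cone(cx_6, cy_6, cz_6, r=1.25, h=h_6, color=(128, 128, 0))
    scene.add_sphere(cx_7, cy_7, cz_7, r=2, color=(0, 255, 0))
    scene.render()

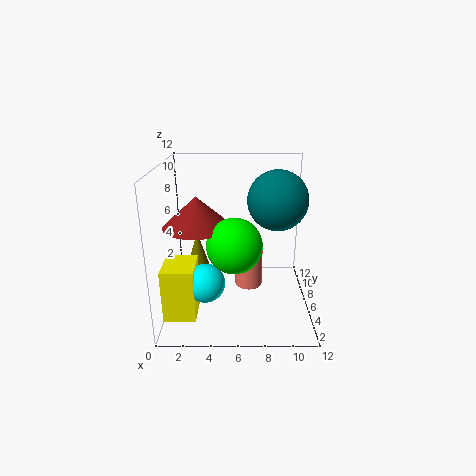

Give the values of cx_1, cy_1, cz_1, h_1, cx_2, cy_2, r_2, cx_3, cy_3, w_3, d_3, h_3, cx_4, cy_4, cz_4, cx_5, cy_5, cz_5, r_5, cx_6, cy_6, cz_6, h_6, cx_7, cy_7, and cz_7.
cx_1 = 3, cy_1 = 3.5, cz_1 = 8, h_1 = 2.25, cx_2 = 3.5, cy_2 = 3, r_2 = 1.5, cx_3 = 0.25, cy_3 = 1.75, w_3 = 2.5, d_3 = 3, h_3 = 4.25, cx_4 = 9.25, cy_4 = 6.75, cz_4 = 9, cx_5 = 7, cy_5 = 8, cz_5 = 0.5, r_5 = 1.25, cx_6 = 2, cy_6 = 10.25, cz_6 = 0.75, h_6 = 4, cx_7 = 5.75, cy_7 = 2.25, cz_7 = 7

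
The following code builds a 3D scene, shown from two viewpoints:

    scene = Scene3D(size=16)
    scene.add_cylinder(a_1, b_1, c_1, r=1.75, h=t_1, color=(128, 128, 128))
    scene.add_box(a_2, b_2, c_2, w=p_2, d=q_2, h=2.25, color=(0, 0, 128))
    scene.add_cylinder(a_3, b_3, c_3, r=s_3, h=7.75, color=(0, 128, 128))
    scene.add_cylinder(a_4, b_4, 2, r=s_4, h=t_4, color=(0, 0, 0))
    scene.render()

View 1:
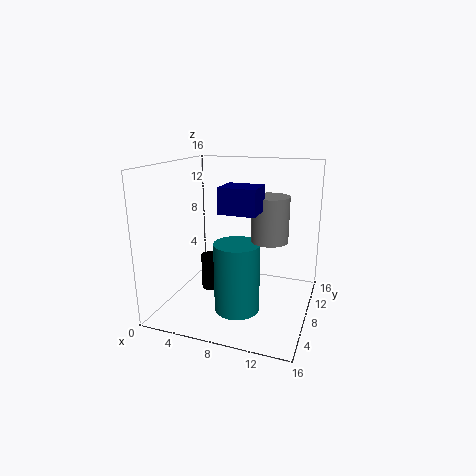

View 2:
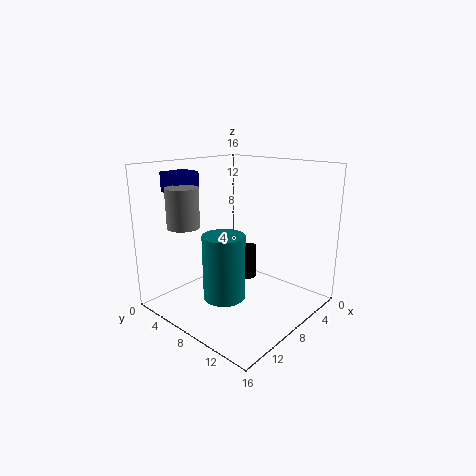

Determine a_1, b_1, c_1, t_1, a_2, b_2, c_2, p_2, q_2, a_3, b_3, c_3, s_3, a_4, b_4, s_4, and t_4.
a_1 = 12.5, b_1 = 4.25, c_1 = 9.5, t_1 = 4.25, a_2 = 9, b_2 = 0.25, c_2 = 12.75, p_2 = 3.25, q_2 = 2.75, a_3 = 8.5, b_3 = 6.25, c_3 = 0.25, s_3 = 2.5, a_4 = 5, b_4 = 7, s_4 = 1, t_4 = 4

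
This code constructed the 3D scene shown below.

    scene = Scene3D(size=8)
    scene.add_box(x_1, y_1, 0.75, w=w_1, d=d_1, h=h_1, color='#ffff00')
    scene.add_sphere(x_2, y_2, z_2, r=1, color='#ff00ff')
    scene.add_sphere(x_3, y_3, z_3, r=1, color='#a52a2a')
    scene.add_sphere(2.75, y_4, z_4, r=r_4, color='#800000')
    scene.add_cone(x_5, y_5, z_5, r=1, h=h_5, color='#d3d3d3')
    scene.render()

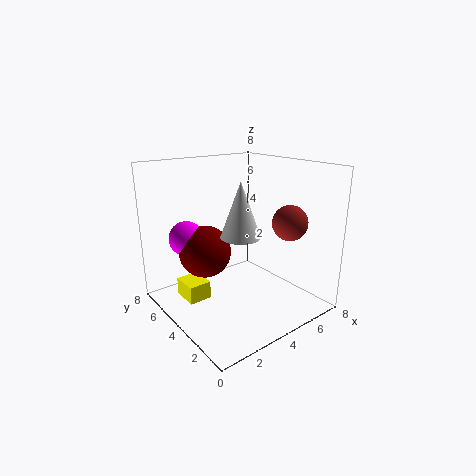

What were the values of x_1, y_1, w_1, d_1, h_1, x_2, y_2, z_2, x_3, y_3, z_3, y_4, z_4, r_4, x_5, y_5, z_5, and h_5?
x_1 = 1, y_1 = 4.25, w_1 = 1.25, d_1 = 1.5, h_1 = 1, x_2 = 2, y_2 = 6.25, z_2 = 3.75, x_3 = 6.5, y_3 = 2.5, z_3 = 4.75, y_4 = 5.5, z_4 = 3, r_4 = 1.5, x_5 = 3, y_5 = 2.5, z_5 = 4.75, h_5 = 2.75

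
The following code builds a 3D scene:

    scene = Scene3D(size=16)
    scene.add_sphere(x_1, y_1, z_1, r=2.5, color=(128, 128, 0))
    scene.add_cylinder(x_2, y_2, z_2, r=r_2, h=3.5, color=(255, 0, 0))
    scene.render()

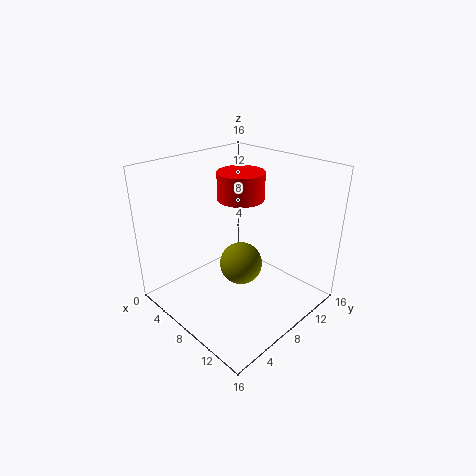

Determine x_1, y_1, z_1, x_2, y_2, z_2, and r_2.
x_1 = 7.5
y_1 = 9
z_1 = 4
x_2 = 3.5
y_2 = 13
z_2 = 10
r_2 = 3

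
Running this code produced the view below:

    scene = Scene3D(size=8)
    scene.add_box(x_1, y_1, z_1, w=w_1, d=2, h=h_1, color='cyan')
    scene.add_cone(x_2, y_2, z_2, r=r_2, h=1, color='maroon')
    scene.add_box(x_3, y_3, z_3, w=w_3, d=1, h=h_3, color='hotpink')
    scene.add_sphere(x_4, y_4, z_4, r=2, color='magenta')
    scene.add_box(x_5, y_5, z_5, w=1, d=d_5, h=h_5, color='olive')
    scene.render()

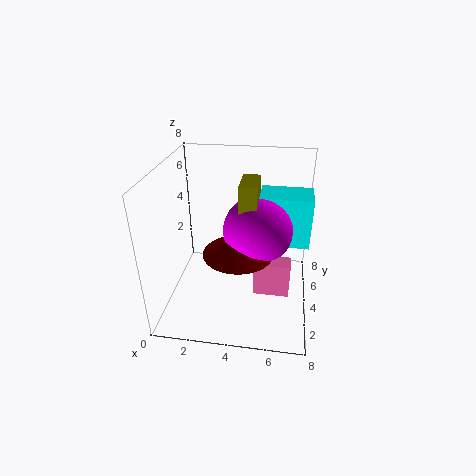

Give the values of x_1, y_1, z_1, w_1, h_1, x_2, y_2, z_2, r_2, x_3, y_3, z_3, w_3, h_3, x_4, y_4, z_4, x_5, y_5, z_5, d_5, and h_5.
x_1 = 5; y_1 = 5; z_1 = 3; w_1 = 3; h_1 = 3; x_2 = 4; y_2 = 4; z_2 = 3; r_2 = 2; x_3 = 5; y_3 = 3; z_3 = 1; w_3 = 2; h_3 = 2; x_4 = 5; y_4 = 5; z_4 = 4; x_5 = 4; y_5 = 4; z_5 = 4; d_5 = 2; h_5 = 3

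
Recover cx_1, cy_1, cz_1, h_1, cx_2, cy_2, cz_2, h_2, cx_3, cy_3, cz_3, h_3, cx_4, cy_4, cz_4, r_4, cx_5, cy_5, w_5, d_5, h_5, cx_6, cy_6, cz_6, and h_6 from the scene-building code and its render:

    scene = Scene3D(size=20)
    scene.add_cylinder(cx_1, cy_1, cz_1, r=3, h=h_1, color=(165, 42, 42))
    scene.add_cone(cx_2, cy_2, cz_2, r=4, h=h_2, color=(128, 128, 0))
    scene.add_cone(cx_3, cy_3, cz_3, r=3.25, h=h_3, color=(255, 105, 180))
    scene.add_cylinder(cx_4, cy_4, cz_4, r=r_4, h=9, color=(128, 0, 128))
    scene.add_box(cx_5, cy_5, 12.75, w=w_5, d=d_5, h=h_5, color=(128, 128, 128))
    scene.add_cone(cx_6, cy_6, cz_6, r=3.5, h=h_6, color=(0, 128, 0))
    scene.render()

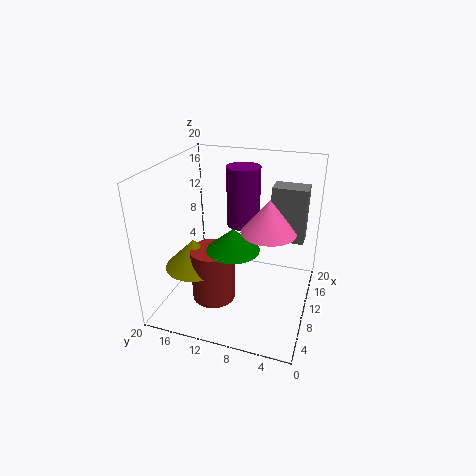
cx_1 = 6.75, cy_1 = 12.5, cz_1 = 2, h_1 = 7.5, cx_2 = 6.75, cy_2 = 15.25, cz_2 = 6.5, h_2 = 4, cx_3 = 5.5, cy_3 = 4.75, cz_3 = 14, h_3 = 4, cx_4 = 15.5, cy_4 = 11, cz_4 = 9.5, r_4 = 2.5, cx_5 = 6, cy_5 = 0.75, w_5 = 2.5, d_5 = 4, h_5 = 6.5, cx_6 = 7.25, cy_6 = 9.75, cz_6 = 9.75, h_6 = 3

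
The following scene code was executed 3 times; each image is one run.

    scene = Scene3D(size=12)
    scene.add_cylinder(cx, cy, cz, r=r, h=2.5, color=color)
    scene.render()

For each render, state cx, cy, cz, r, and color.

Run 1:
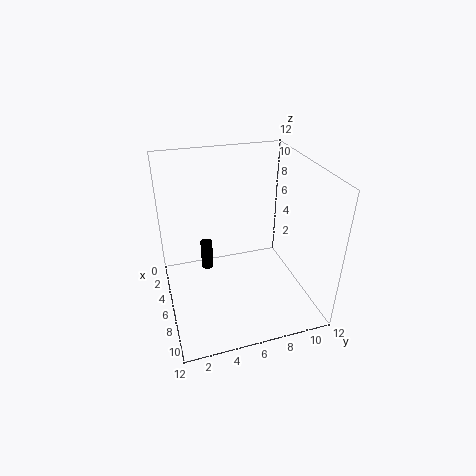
cx = 5; cy = 3.5; cz = 3; r = 0.5; color = 'black'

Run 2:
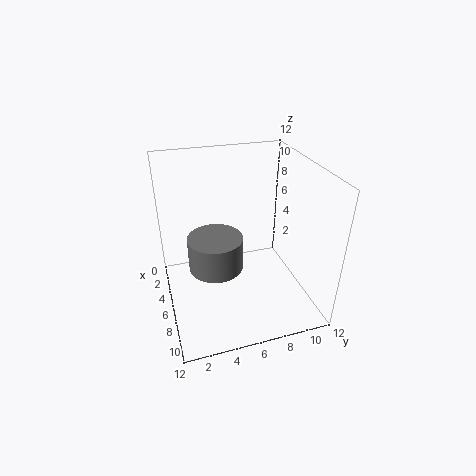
cx = 8.5; cy = 3.5; cz = 5.5; r = 2; color = 'gray'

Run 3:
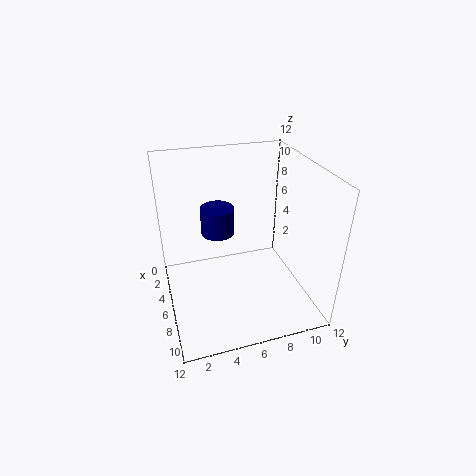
cx = 3; cy = 5; cz = 5; r = 1.5; color = 'navy'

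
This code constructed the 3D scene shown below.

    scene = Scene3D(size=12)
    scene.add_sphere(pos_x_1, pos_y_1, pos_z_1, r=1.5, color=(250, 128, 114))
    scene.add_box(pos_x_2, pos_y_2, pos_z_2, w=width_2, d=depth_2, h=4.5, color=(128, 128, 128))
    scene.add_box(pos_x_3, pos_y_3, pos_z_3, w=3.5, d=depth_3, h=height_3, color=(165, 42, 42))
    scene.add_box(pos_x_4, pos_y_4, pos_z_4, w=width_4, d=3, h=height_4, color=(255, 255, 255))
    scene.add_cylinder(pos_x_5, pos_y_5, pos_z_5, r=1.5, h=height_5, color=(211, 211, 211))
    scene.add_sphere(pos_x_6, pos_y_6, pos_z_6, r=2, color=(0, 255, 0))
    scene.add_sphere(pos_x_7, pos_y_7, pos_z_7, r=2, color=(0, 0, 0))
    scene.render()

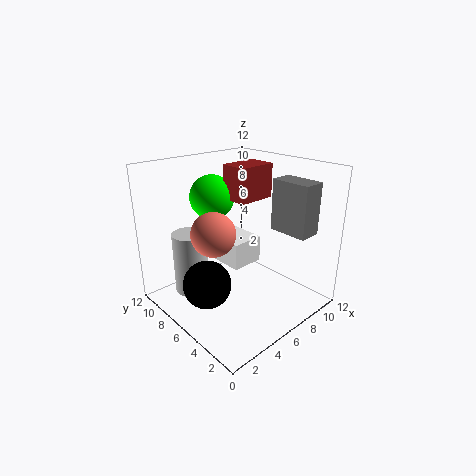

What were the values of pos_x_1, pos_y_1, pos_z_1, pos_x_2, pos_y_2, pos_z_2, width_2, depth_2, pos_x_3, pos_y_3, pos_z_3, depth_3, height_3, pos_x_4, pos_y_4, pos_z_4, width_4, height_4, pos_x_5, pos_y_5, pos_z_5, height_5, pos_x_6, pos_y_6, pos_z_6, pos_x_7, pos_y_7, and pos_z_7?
pos_x_1 = 1.5, pos_y_1 = 3.5, pos_z_1 = 8.5, pos_x_2 = 9.5, pos_y_2 = 2, pos_z_2 = 6, width_2 = 2, depth_2 = 3.5, pos_x_3 = 7, pos_y_3 = 6.5, pos_z_3 = 8.5, depth_3 = 2.5, height_3 = 3, pos_x_4 = 3.5, pos_y_4 = 3.5, pos_z_4 = 5, width_4 = 2.5, height_4 = 2, pos_x_5 = 3.5, pos_y_5 = 9.5, pos_z_5 = 0.5, height_5 = 5.5, pos_x_6 = 6.5, pos_y_6 = 10, pos_z_6 = 8.5, pos_x_7 = 3, pos_y_7 = 6.5, pos_z_7 = 2.5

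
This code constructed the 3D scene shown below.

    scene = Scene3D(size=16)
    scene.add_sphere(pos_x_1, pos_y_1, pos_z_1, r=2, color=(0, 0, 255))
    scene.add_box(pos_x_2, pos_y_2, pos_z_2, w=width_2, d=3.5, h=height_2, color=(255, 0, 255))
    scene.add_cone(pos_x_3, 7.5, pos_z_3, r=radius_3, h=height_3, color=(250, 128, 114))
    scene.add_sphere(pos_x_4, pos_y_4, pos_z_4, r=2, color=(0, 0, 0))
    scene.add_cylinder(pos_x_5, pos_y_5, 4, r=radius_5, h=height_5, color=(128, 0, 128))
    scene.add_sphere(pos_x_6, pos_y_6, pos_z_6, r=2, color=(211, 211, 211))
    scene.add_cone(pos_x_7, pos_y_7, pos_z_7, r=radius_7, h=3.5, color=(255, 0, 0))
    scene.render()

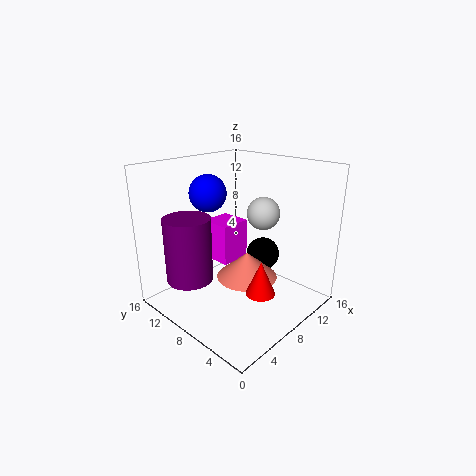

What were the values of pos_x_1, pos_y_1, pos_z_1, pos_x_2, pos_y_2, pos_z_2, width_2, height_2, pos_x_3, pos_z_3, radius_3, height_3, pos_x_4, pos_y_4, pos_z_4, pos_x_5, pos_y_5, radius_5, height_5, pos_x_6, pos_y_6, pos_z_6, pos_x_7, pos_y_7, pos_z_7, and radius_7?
pos_x_1 = 6; pos_y_1 = 10.5; pos_z_1 = 13; pos_x_2 = 6.5; pos_y_2 = 8.5; pos_z_2 = 5; width_2 = 3.5; height_2 = 4.5; pos_x_3 = 9; pos_z_3 = 3; radius_3 = 3.5; height_3 = 3; pos_x_4 = 12.5; pos_y_4 = 8; pos_z_4 = 4.5; pos_x_5 = 3; pos_y_5 = 10.5; radius_5 = 2.5; height_5 = 7; pos_x_6 = 13; pos_y_6 = 8.5; pos_z_6 = 9.5; pos_x_7 = 6; pos_y_7 = 3; pos_z_7 = 4; radius_7 = 1.5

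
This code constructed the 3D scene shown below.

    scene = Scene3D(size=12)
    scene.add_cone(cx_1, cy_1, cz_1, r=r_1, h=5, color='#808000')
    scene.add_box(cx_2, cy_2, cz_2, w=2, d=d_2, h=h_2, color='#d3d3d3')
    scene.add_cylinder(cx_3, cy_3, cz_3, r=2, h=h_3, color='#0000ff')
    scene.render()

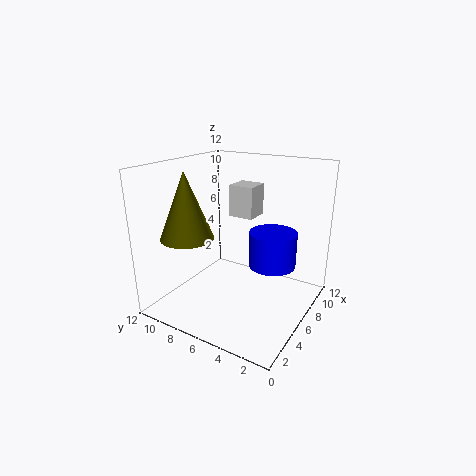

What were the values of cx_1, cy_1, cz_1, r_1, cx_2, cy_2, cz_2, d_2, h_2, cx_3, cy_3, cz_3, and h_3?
cx_1 = 2
cy_1 = 8
cz_1 = 7
r_1 = 2
cx_2 = 5.5
cy_2 = 4.5
cz_2 = 8
d_2 = 2
h_2 = 2.5
cx_3 = 7.5
cy_3 = 3.5
cz_3 = 3.5
h_3 = 3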